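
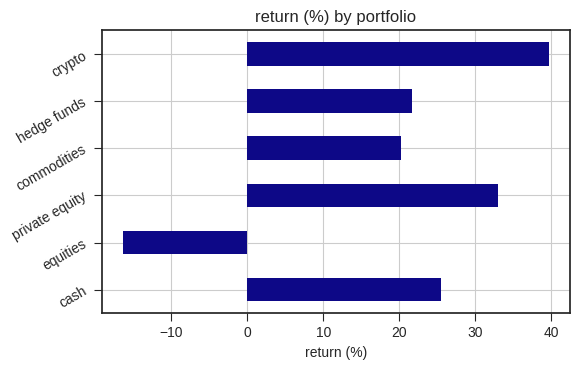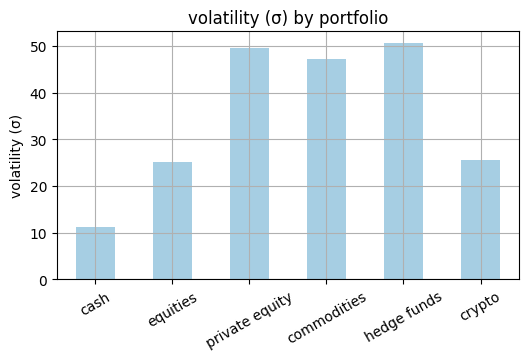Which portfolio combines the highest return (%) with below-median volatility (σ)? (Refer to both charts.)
Chart 2 median volatility (σ) ≈ 35; below-median portfolios: cash, equities, crypto. Among those, crypto has the highest return (%) (≈ 40).

crypto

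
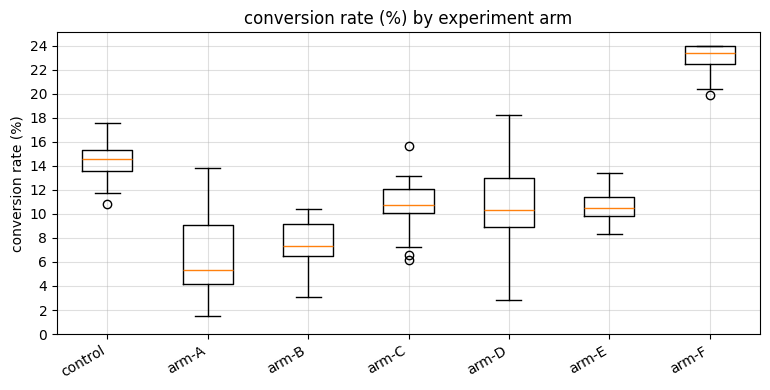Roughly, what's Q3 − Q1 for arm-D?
≈ 4

Q3 ≈ 12, Q1 ≈ 8; IQR ≈ 4.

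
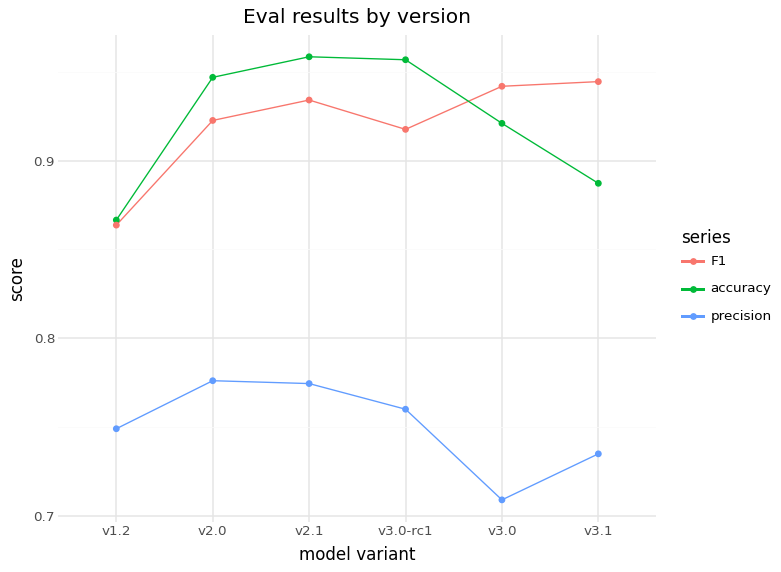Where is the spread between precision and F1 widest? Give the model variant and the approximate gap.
v3.0, ≈ 0.25

v3.0: precision ≈ 0.70, F1 ≈ 0.95 → gap ≈ 0.25. Next-largest (v3.1) is only ≈ 0.20.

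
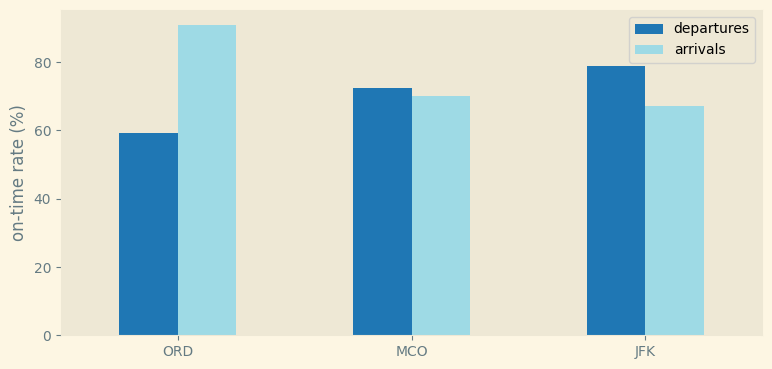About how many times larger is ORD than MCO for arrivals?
≈ 1.29×

ORD ≈ 90, MCO ≈ 70; 90/70 ≈ 1.29.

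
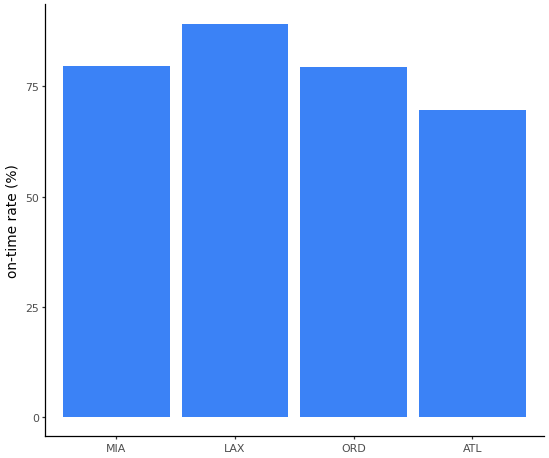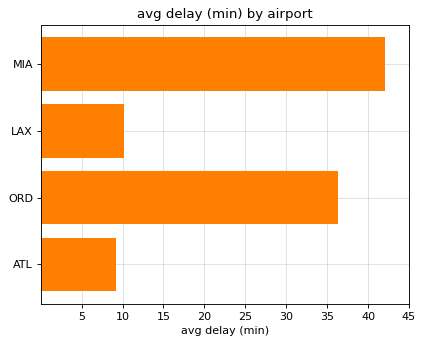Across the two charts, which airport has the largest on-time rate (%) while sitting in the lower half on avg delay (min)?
Chart 2 median avg delay (min) ≈ 25; below-median airports: LAX, ATL. Among those, LAX has the highest on-time rate (%) (≈ 90).

LAX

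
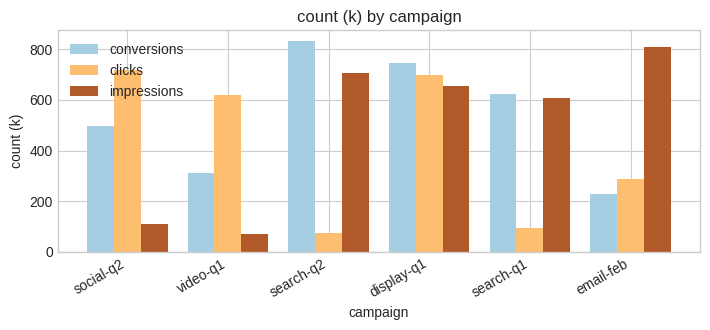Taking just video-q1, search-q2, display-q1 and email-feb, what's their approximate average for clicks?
(600 + 100 + 700 + 300) / 4 ≈ 425.

≈ 425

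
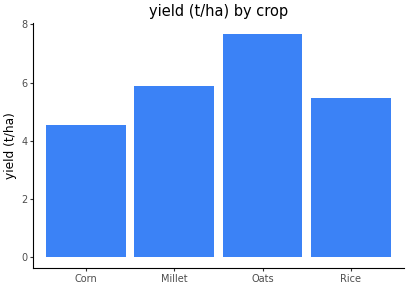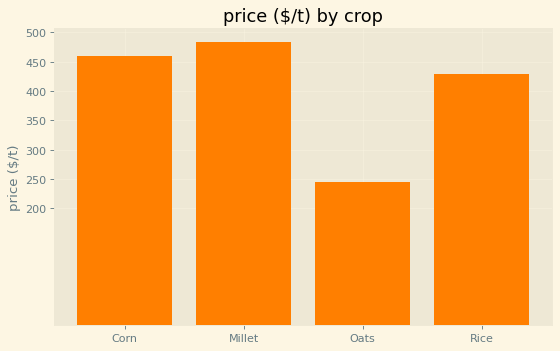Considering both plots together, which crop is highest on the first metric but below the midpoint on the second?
Oats

Chart 2 median price ($/t) ≈ 450; below-median crops: Oats, Rice. Among those, Oats has the highest yield (t/ha) (≈ 8).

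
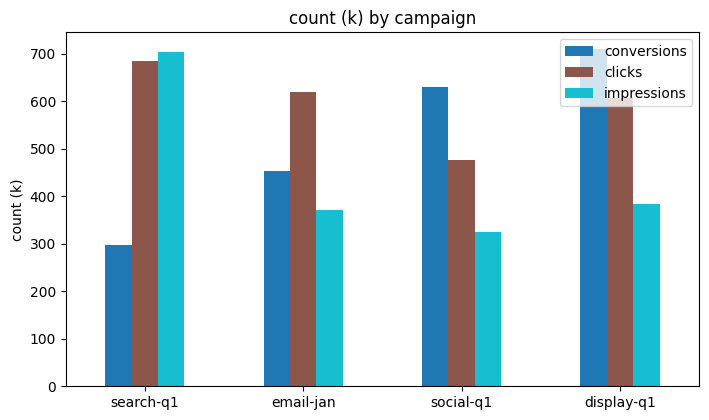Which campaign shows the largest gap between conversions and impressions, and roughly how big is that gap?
search-q1, ≈ 400 k

search-q1: conversions ≈ 300, impressions ≈ 700 → gap ≈ 400. Next-largest (display-q1) is only ≈ 300.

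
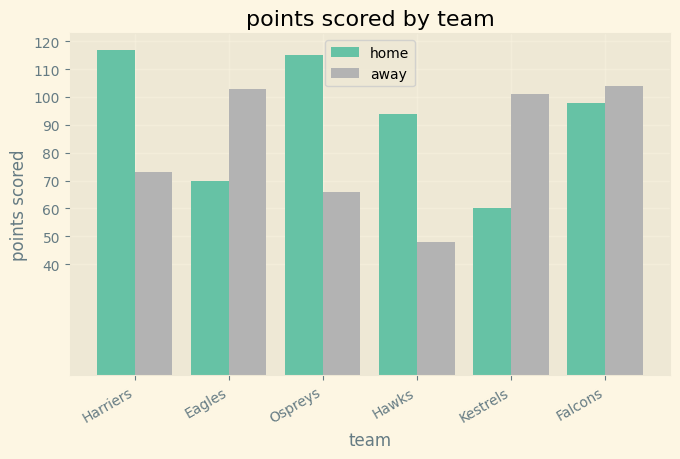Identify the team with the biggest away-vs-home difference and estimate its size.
Ospreys: away ≈ 70, home ≈ 120 → gap ≈ 50. Next-largest (Hawks) is only ≈ 40.

Ospreys, ≈ 50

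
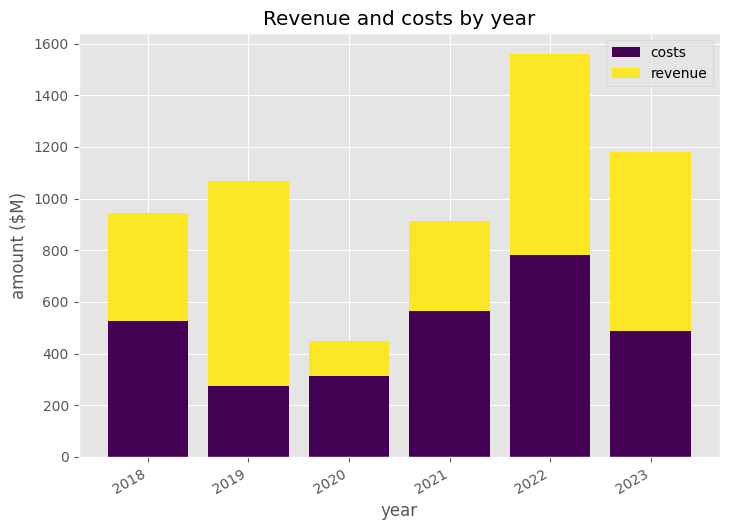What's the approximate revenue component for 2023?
revenue top ≈ 1200, bottom ≈ 400; segment ≈ 800.

≈ 800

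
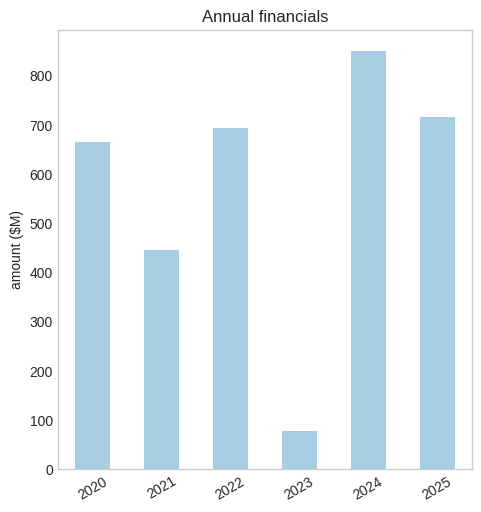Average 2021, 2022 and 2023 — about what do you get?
(400 + 700 + 100) / 3 ≈ 400.

≈ 400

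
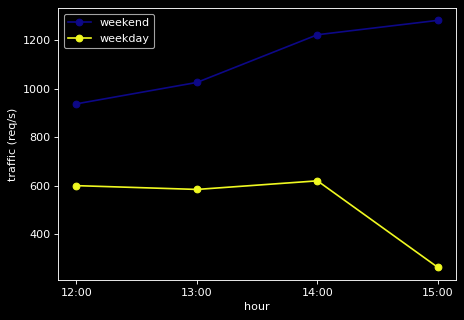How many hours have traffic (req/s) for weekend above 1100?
Above 1100: 14:00, 15:00.

2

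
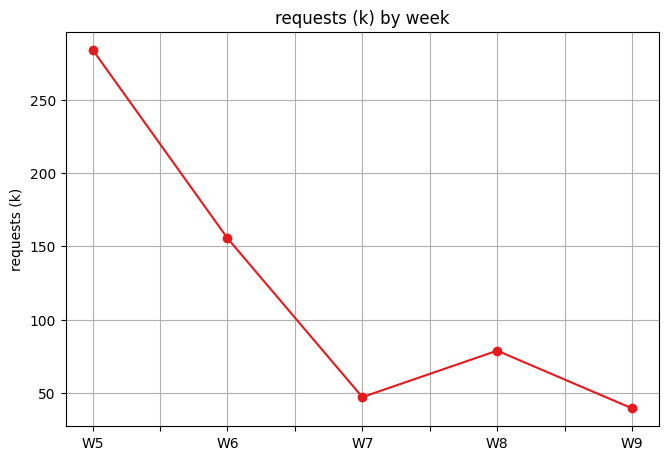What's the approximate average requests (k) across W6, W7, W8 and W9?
(150 + 50 + 75 + 50) / 4 ≈ 81.

≈ 81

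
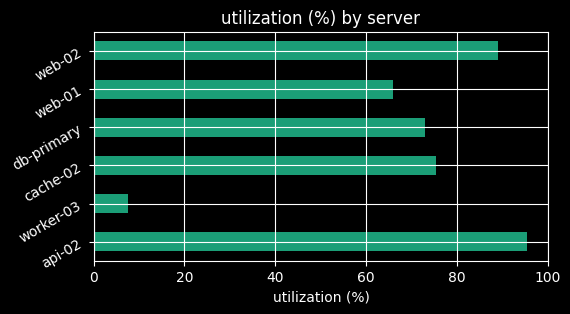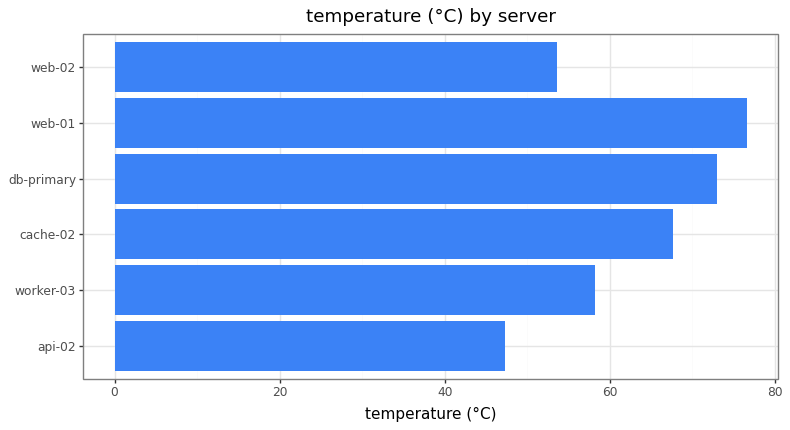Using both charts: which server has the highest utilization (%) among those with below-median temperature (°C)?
Chart 2 median temperature (°C) ≈ 60; below-median servers: api-02, worker-03, web-02. Among those, api-02 has the highest utilization (%) (≈ 100).

api-02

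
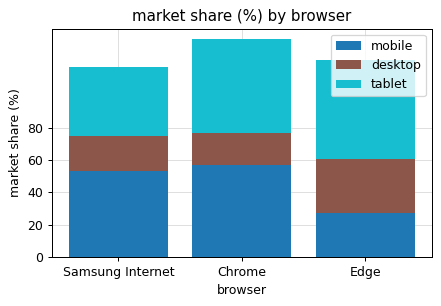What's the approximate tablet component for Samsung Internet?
≈ 40

tablet top ≈ 120, bottom ≈ 80; segment ≈ 40.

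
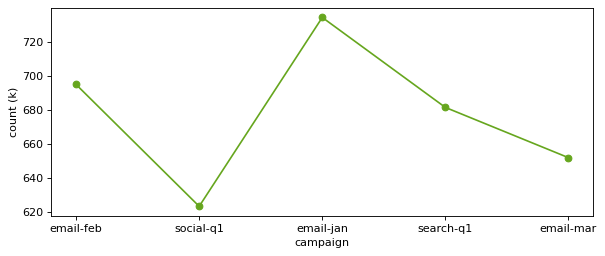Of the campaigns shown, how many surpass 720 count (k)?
Above 720: email-jan.

1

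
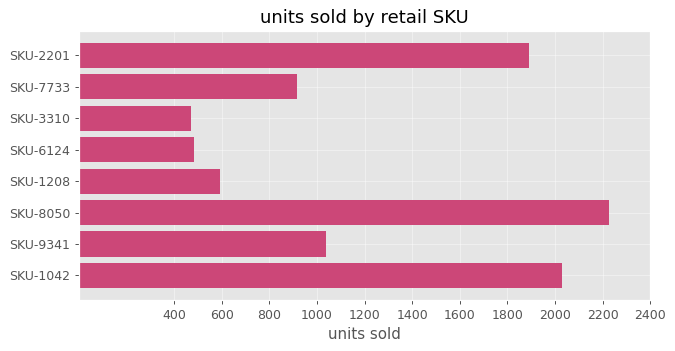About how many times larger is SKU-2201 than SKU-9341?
SKU-2201 ≈ 1800, SKU-9341 ≈ 1000; 1800/1000 ≈ 1.8.

≈ 1.8×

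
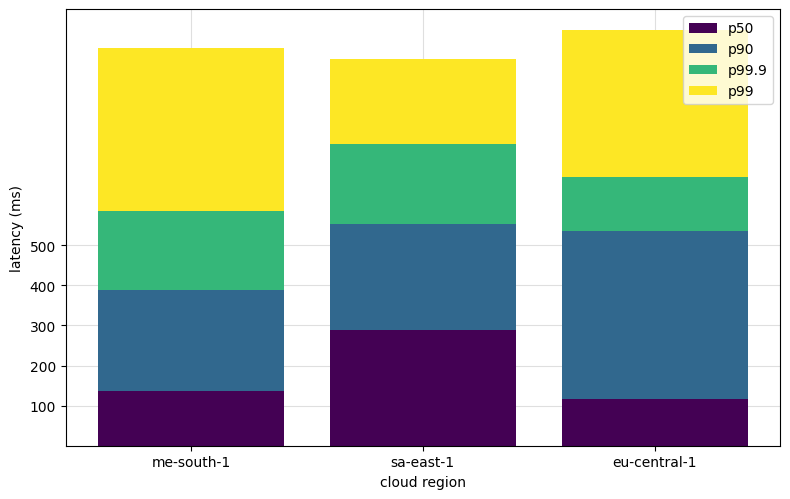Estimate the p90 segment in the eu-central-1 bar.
≈ 400

p90 top ≈ 500, bottom ≈ 100; segment ≈ 400.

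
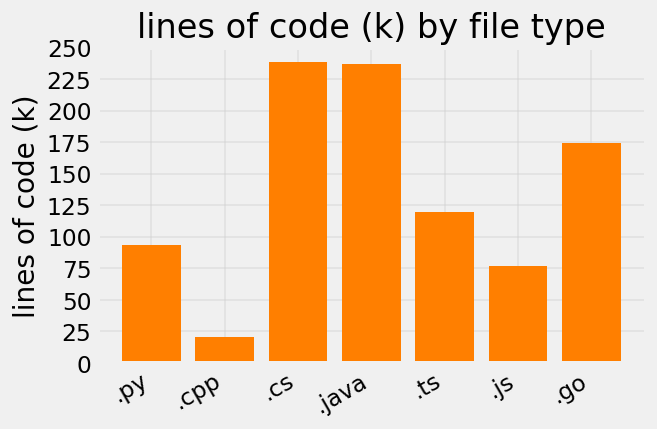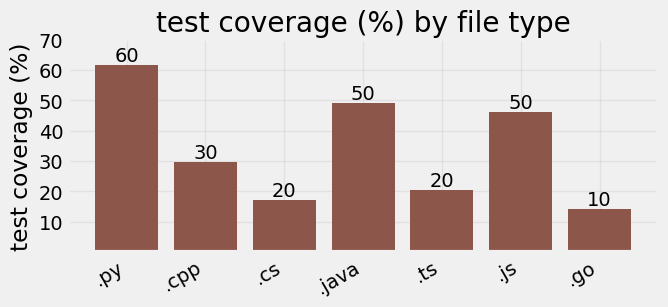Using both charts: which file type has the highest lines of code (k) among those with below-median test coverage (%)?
.cs

Chart 2 median test coverage (%) ≈ 30; below-median file types: .cs, .ts, .go. Among those, .cs has the highest lines of code (k) (≈ 250).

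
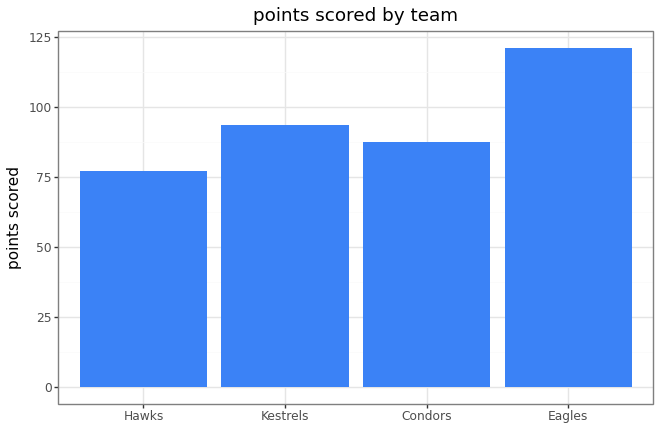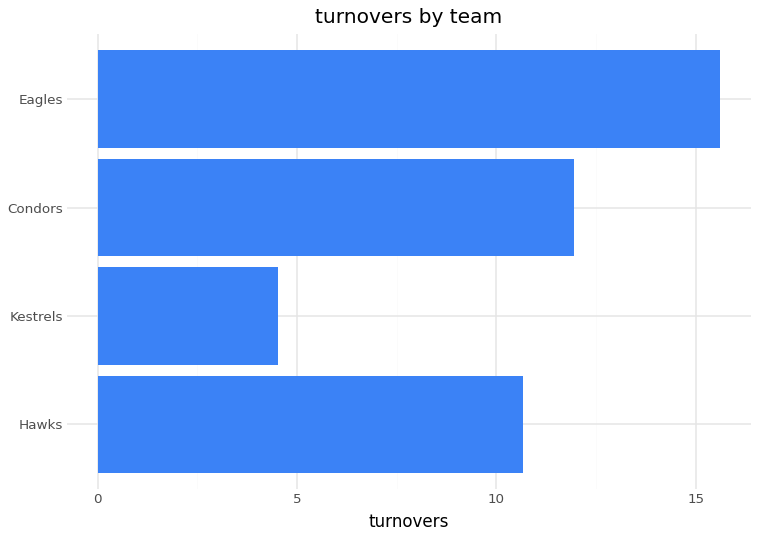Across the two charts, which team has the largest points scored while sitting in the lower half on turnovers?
Kestrels

Chart 2 median turnovers ≈ 12; below-median teams: Hawks, Kestrels. Among those, Kestrels has the highest points scored (≈ 100).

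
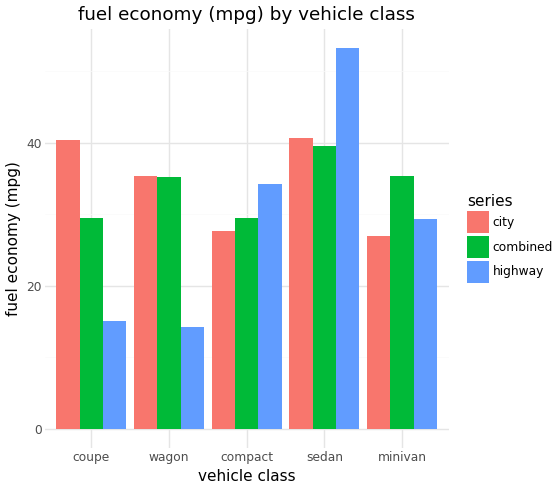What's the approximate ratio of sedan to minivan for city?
sedan ≈ 40, minivan ≈ 25; 40/25 ≈ 1.6.

≈ 1.6×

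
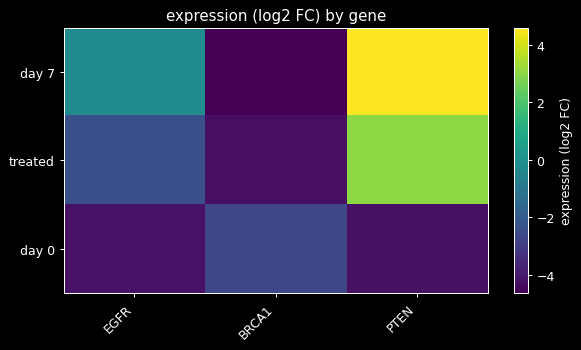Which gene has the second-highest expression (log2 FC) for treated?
Top 3 for treated: PTEN ≈ 3, EGFR ≈ -2, BRCA1 ≈ -4.

EGFR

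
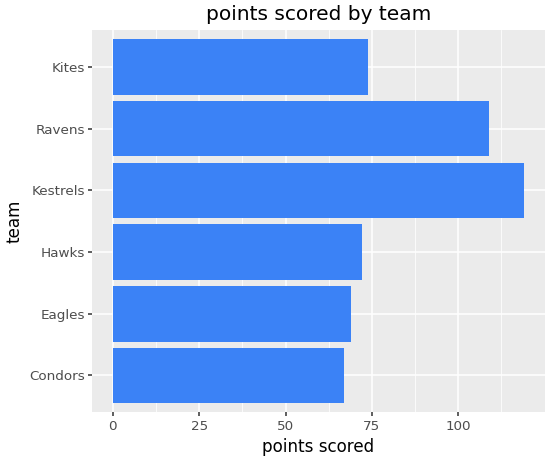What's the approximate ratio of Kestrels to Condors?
≈ 1.71×

Kestrels ≈ 120, Condors ≈ 70; 120/70 ≈ 1.71.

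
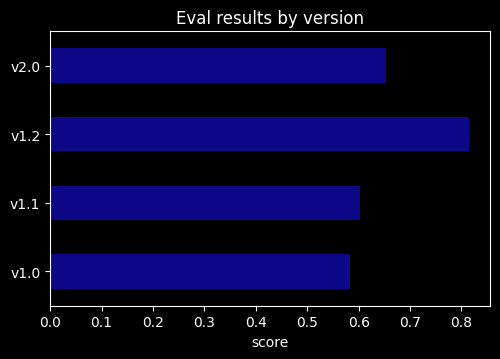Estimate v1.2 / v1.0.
v1.2 ≈ 0.8, v1.0 ≈ 0.6; 0.8/0.6 ≈ 1.33.

≈ 1.33×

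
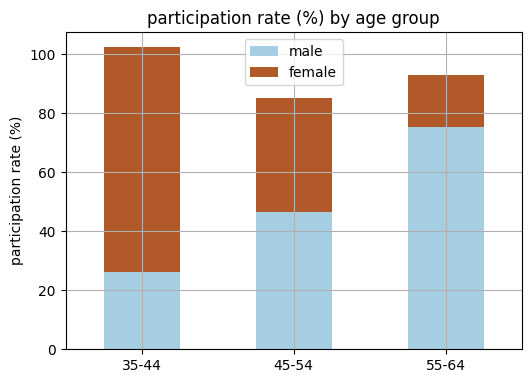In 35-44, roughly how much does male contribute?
male top ≈ 30, bottom ≈ 0; segment ≈ 30.

≈ 30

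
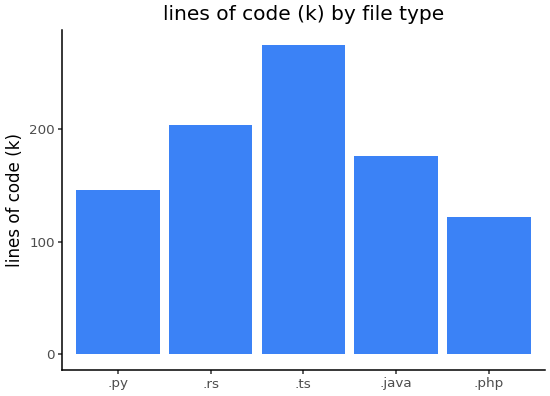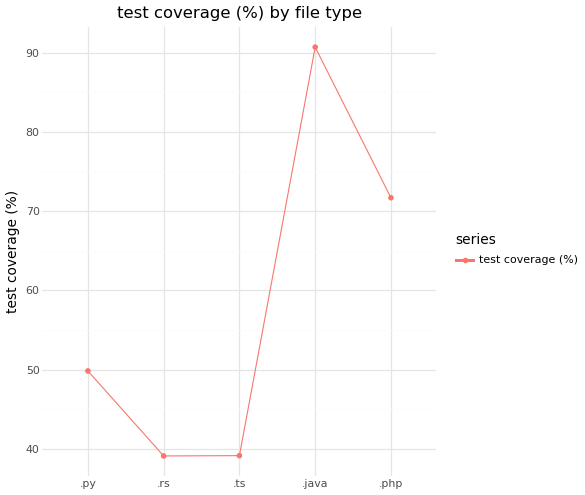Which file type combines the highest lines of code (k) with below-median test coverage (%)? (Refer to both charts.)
.ts

Chart 2 median test coverage (%) ≈ 50; below-median file types: .rs, .ts. Among those, .ts has the highest lines of code (k) (≈ 250).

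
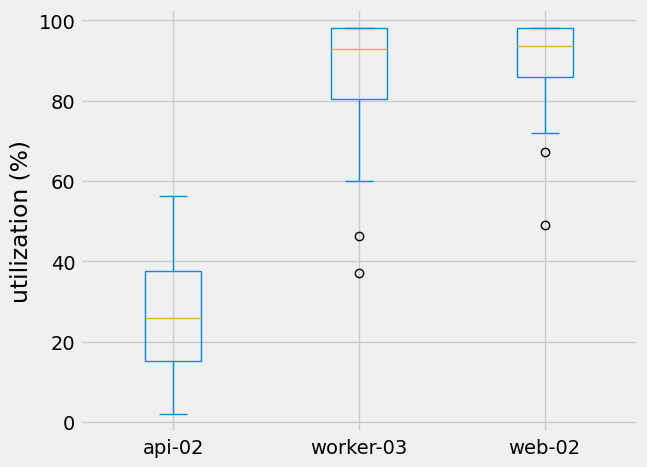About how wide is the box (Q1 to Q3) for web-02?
≈ 10

Q3 ≈ 100, Q1 ≈ 90; IQR ≈ 10.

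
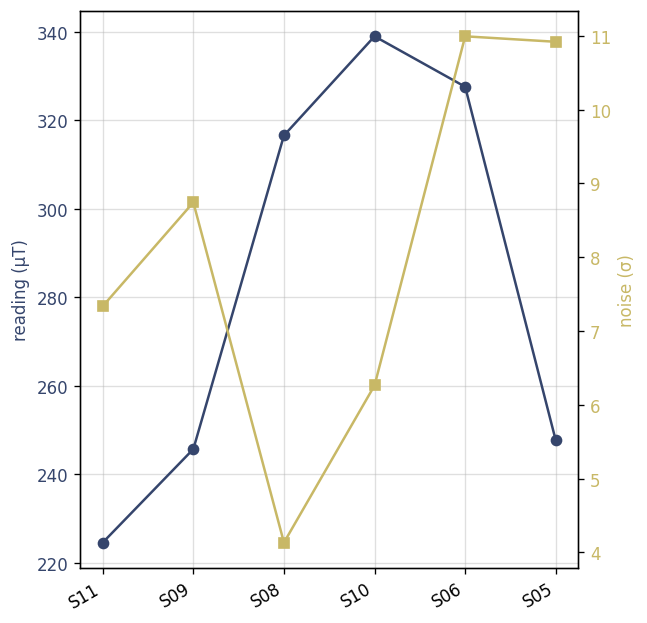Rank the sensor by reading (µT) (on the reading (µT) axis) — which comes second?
Top 3 (on the reading (µT) axis): S10 ≈ 340, S06 ≈ 330, S08 ≈ 320.

S06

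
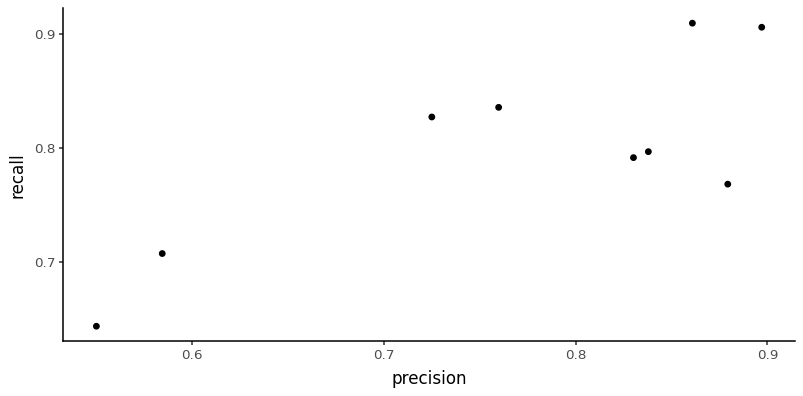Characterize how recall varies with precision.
positive, strong

Points are positively correlated; strong (|r| ≈ 0.8).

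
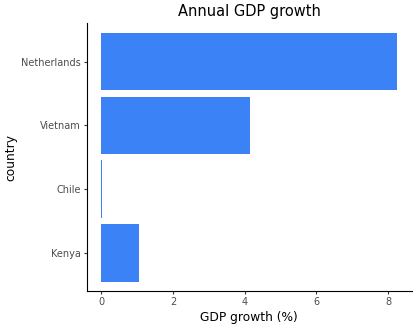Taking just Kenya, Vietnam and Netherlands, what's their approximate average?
≈ 4

(1 + 4 + 8) / 3 ≈ 4.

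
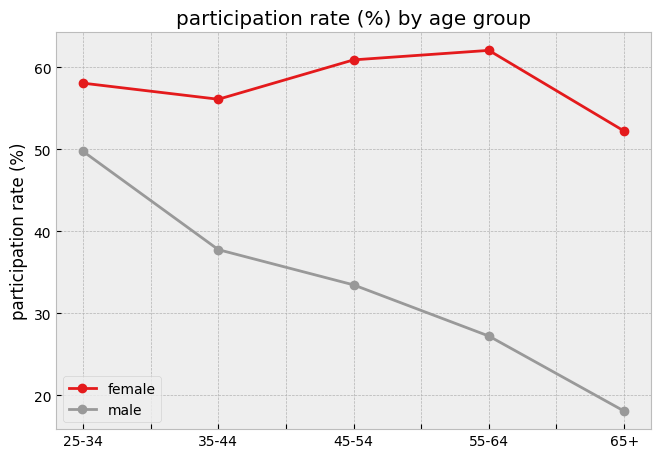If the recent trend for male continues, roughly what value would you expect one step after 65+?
Last three: 35, 25, 20 → slope ≈ -7.5/step → next ≈ 12.5.

≈ 12.5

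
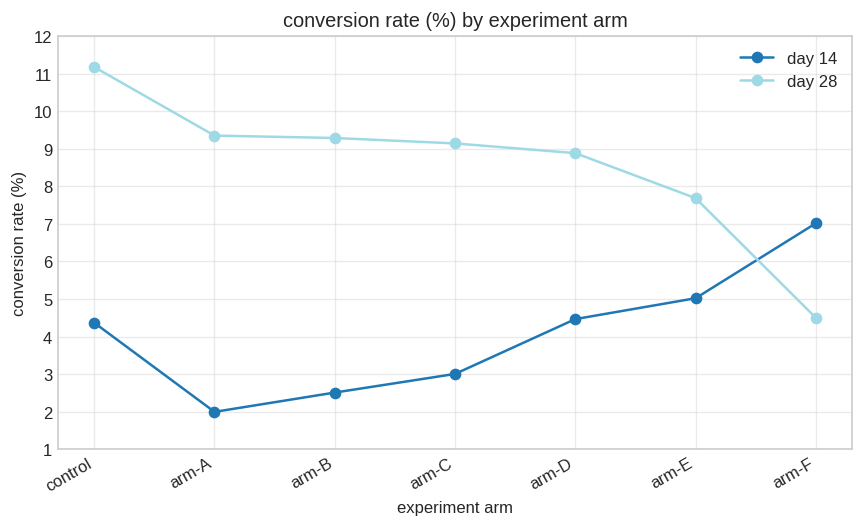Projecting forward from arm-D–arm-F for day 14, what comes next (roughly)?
≈ 8.5

Last three: 4, 5, 7 → slope ≈ 1.5/step → next ≈ 8.5.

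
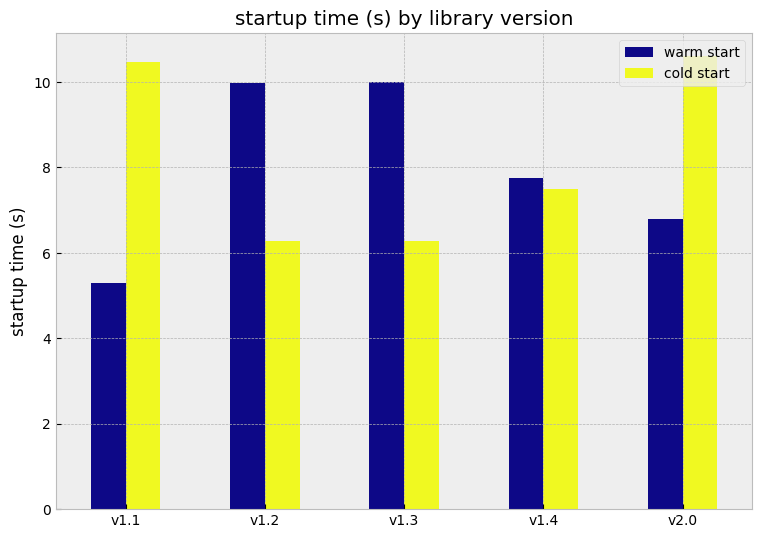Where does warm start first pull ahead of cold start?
v1.2

v1.1: warm start ≈ 5 vs cold start ≈ 10 (not yet); v1.2: warm start ≈ 10 vs cold start ≈ 6 (first crossover).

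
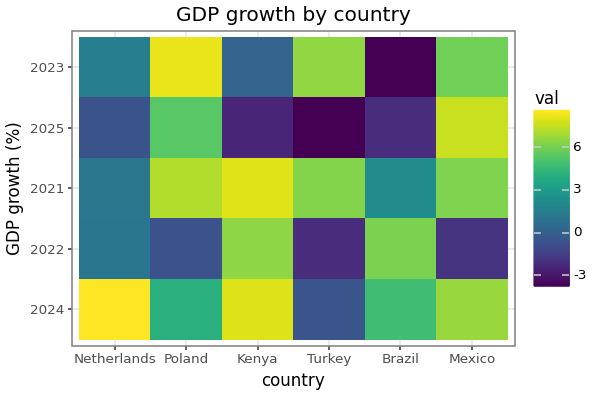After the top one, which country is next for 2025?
Poland

Top 3 for 2025: Mexico ≈ 8, Poland ≈ 6, Netherlands ≈ 0.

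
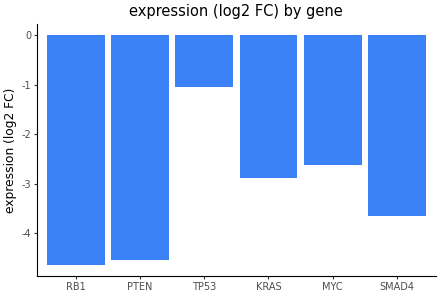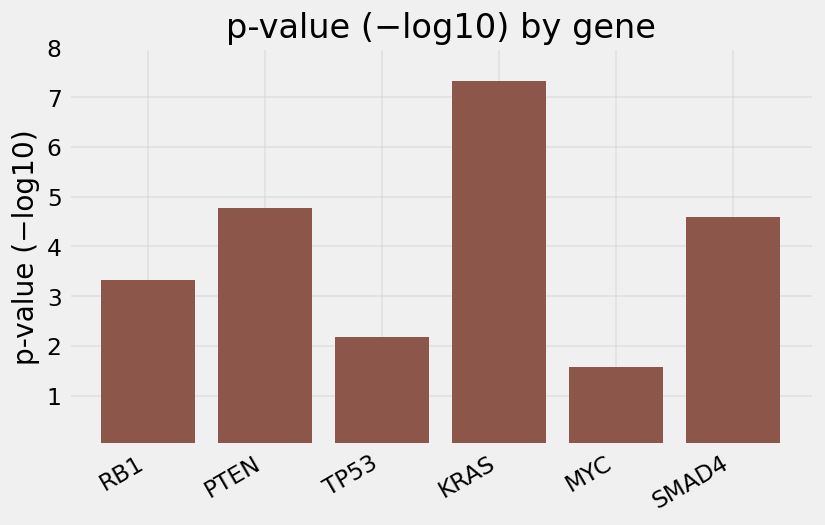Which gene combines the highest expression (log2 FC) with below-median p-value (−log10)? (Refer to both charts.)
TP53

Chart 2 median p-value (−log10) ≈ 4; below-median genes: RB1, TP53, MYC. Among those, TP53 has the highest expression (log2 FC) (≈ -1).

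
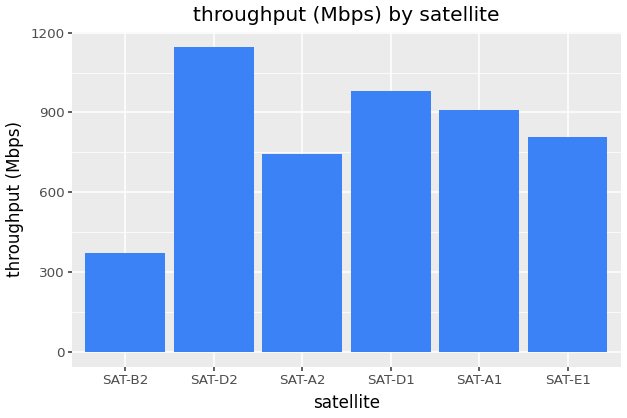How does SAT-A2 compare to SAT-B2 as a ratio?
SAT-A2 ≈ 700, SAT-B2 ≈ 400; 700/400 ≈ 1.75.

≈ 1.75×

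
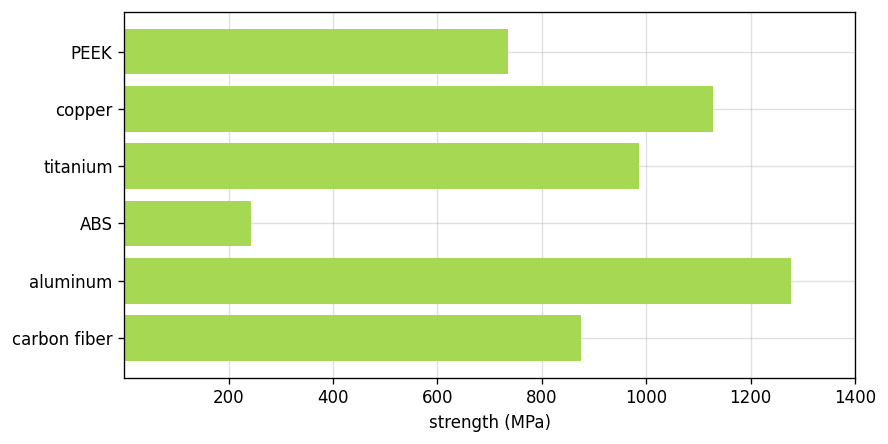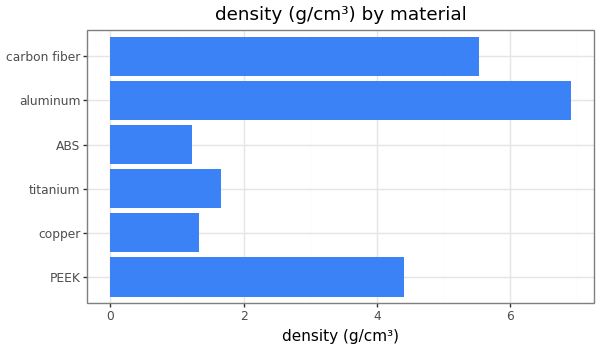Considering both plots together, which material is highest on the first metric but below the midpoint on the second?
Chart 2 median density (g/cm³) ≈ 3; below-median materials: copper, titanium, ABS. Among those, copper has the highest strength (MPa) (≈ 1200).

copper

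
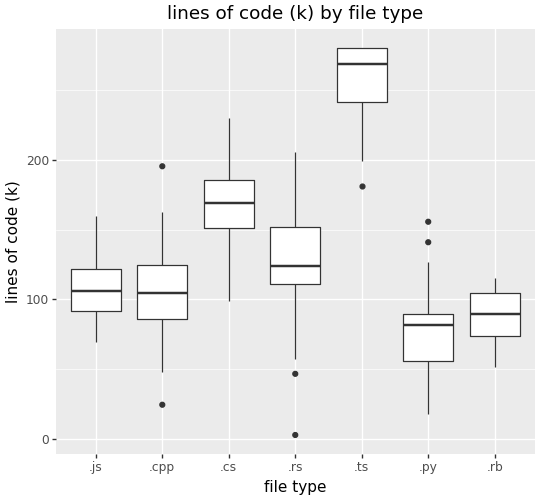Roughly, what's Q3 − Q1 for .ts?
Q3 ≈ 280, Q1 ≈ 240; IQR ≈ 40.

≈ 40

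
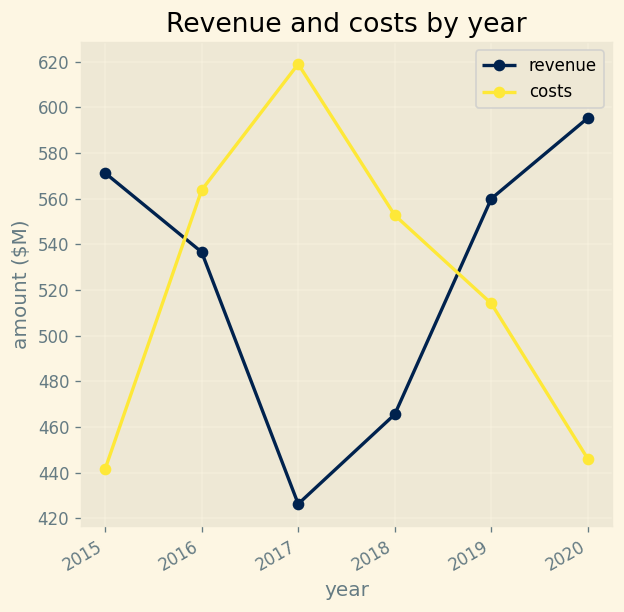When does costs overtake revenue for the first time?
2015: costs ≈ 440 vs revenue ≈ 580 (not yet); 2016: costs ≈ 560 vs revenue ≈ 540 (first crossover).

2016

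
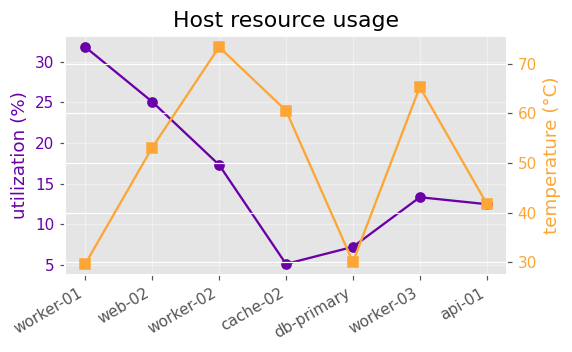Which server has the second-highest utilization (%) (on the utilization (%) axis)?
Top 3 (on the utilization (%) axis): worker-01 ≈ 30, web-02 ≈ 25, worker-02 ≈ 15.

web-02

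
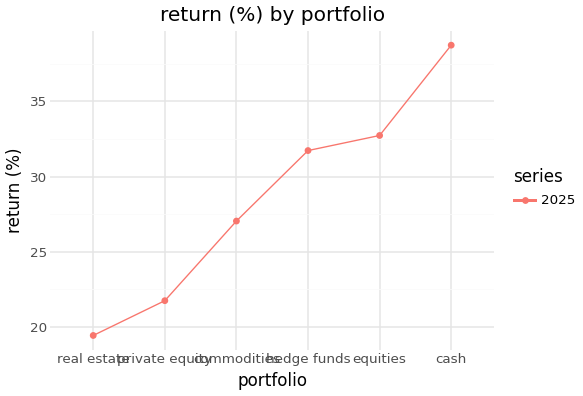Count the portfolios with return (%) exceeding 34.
1

Above 34: cash.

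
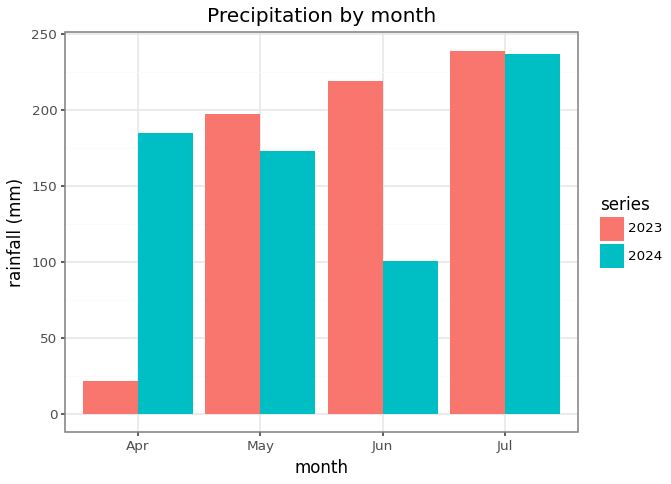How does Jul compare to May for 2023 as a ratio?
≈ 1.2×

Jul ≈ 240, May ≈ 200; 240/200 ≈ 1.2.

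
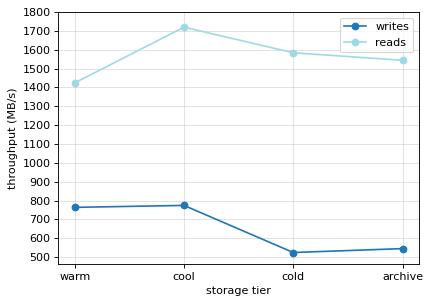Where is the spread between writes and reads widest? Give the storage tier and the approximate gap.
cold, ≈ 1100 MB/s

cold: writes ≈ 500, reads ≈ 1600 → gap ≈ 1100. Next-largest (archive) is only ≈ 1000.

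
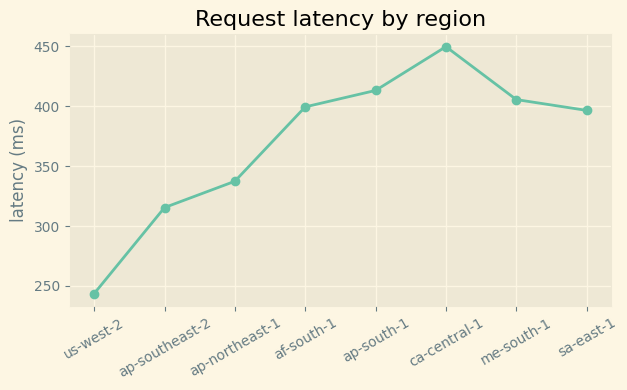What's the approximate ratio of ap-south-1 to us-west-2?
ap-south-1 ≈ 420, us-west-2 ≈ 240; 420/240 ≈ 1.75.

≈ 1.75×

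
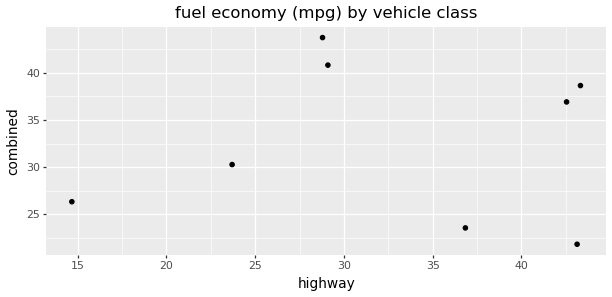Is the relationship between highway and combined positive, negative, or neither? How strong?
no clear correlation

Points are roughly uncorrelated; weak (|r| ≈ 0.0).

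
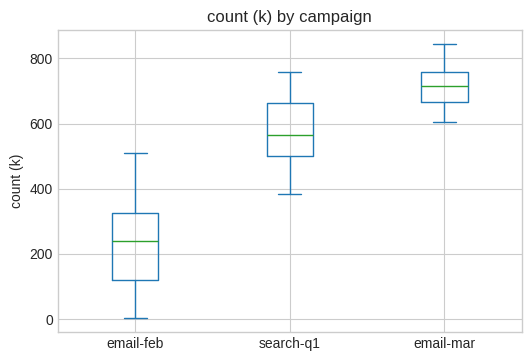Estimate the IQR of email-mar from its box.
≈ 100

Q3 ≈ 750, Q1 ≈ 650; IQR ≈ 100.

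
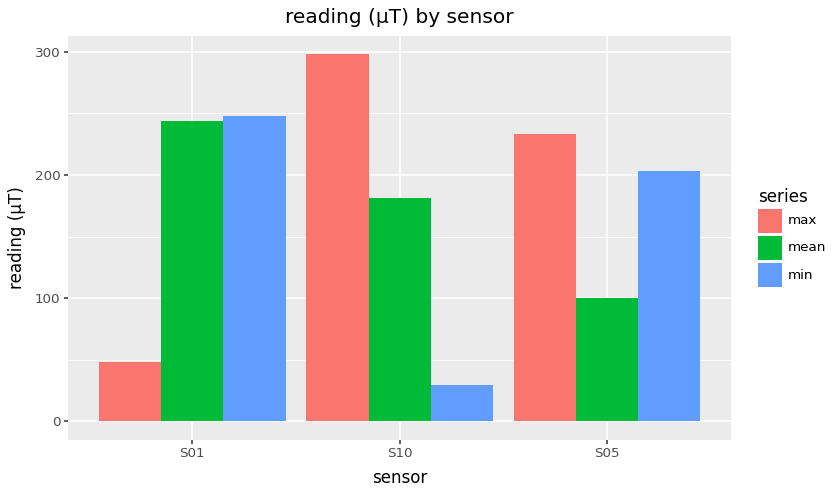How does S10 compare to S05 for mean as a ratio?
≈ 1.75×

S10 ≈ 175, S05 ≈ 100; 175/100 ≈ 1.75.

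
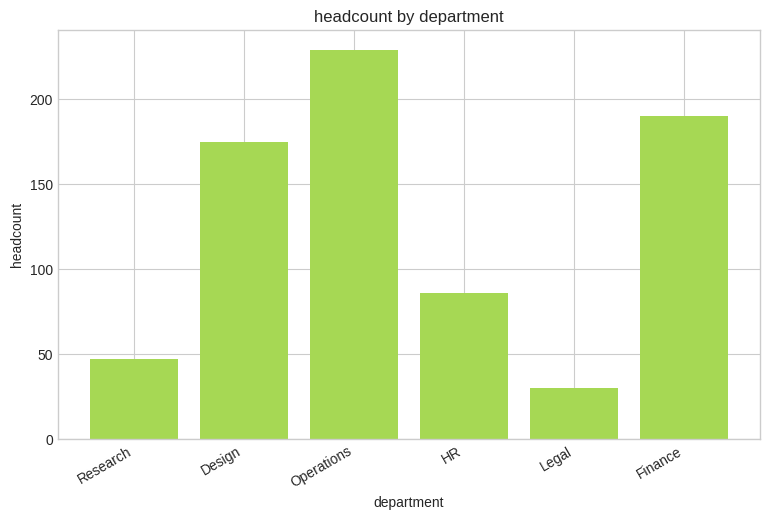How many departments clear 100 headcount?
Above 100: Design, Operations, Finance.

3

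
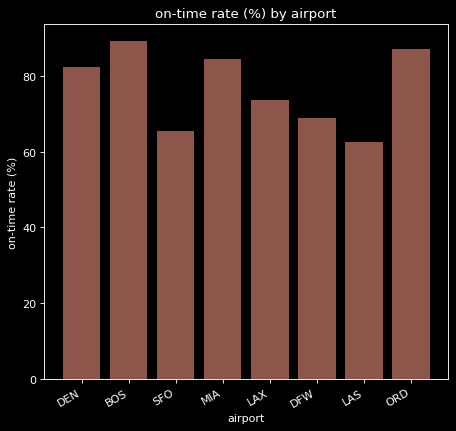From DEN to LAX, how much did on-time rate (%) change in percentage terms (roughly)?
DEN ≈ 80, LAX ≈ 70; (70 − 80) / 80 ≈ -12.5%.

≈ -12.5%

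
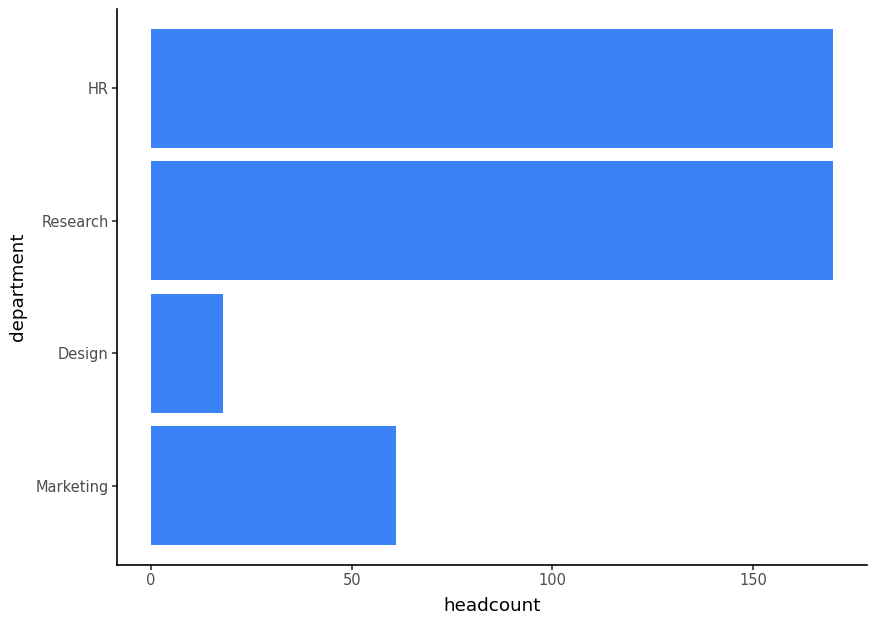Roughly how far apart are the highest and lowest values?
Max Research ≈ 160, min Design ≈ 20; range ≈ 140.

≈ 140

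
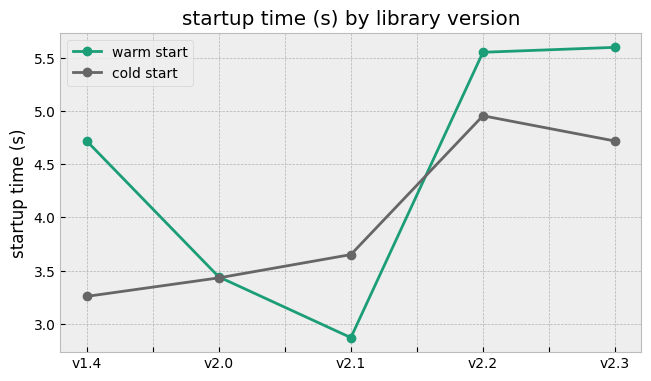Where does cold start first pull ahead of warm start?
v2.0: cold start ≈ 3.5 vs warm start ≈ 3.5 (not yet); v2.1: cold start ≈ 3.5 vs warm start ≈ 3.0 (first crossover).

v2.1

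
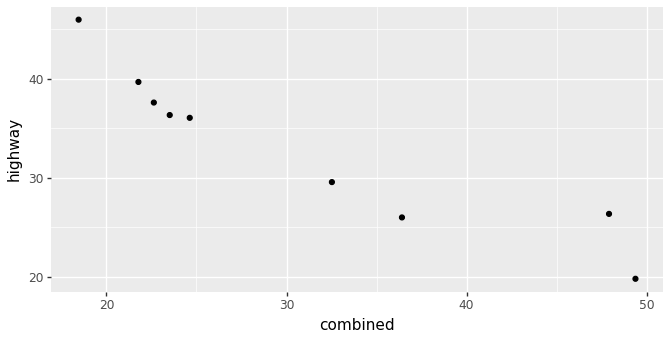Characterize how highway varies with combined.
Points are negatively correlated; strong (|r| ≈ 0.9).

negative, strong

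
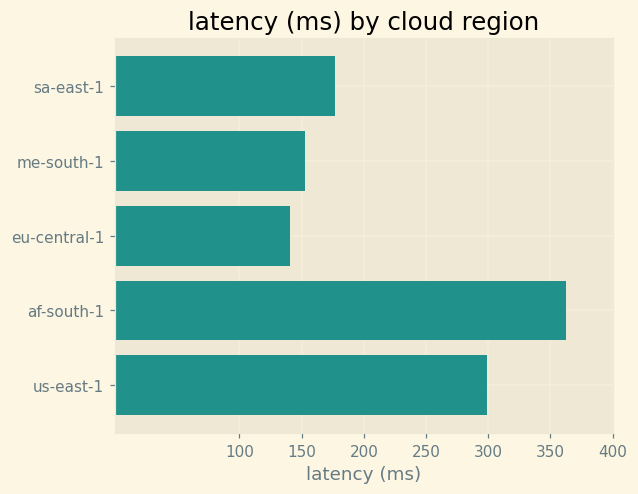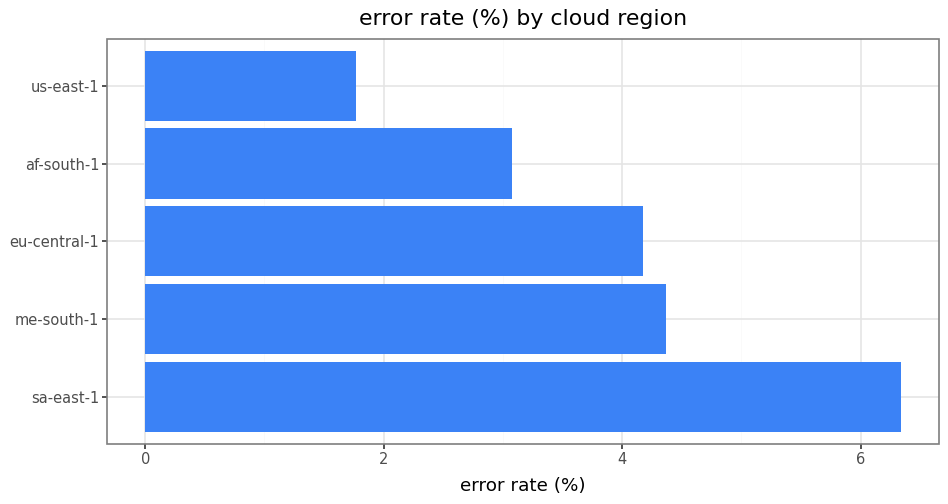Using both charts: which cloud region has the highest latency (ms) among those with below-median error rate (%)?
af-south-1

Chart 2 median error rate (%) ≈ 4; below-median cloud regions: af-south-1, us-east-1. Among those, af-south-1 has the highest latency (ms) (≈ 350).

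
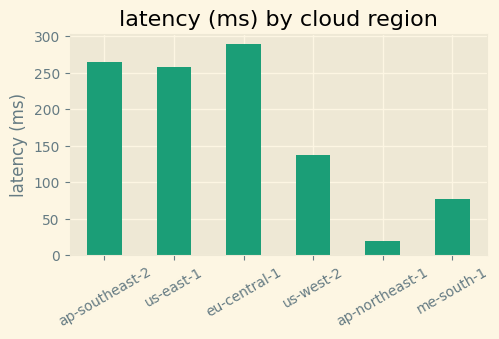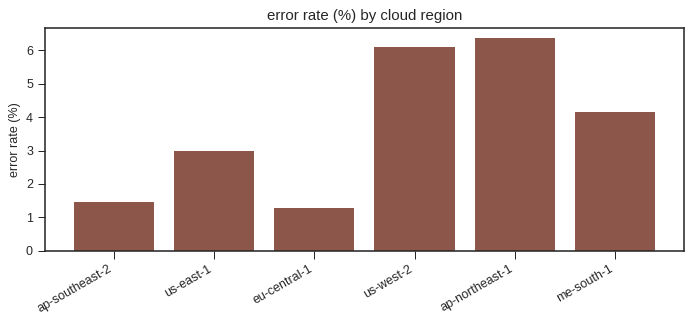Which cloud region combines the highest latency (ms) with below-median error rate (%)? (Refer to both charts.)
Chart 2 median error rate (%) ≈ 4; below-median cloud regions: ap-southeast-2, us-east-1, eu-central-1. Among those, eu-central-1 has the highest latency (ms) (≈ 300).

eu-central-1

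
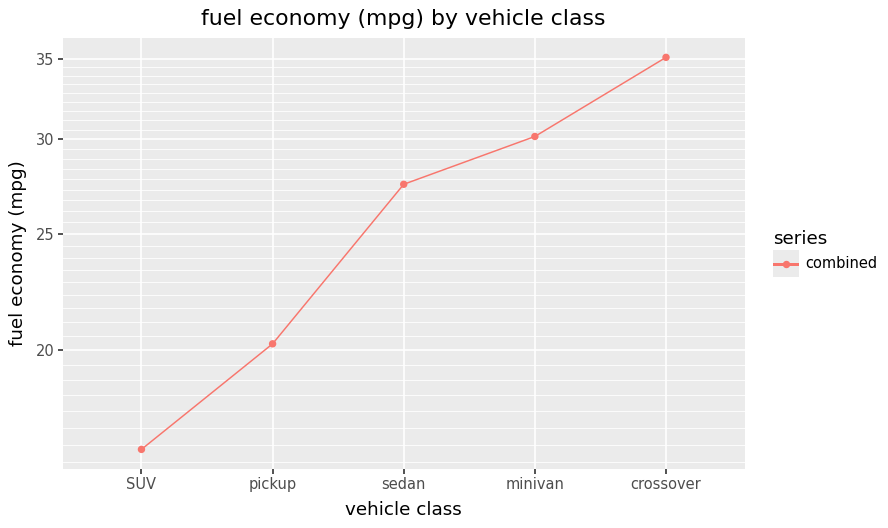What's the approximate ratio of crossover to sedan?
crossover ≈ 36, sedan ≈ 28; 36/28 ≈ 1.29.

≈ 1.29×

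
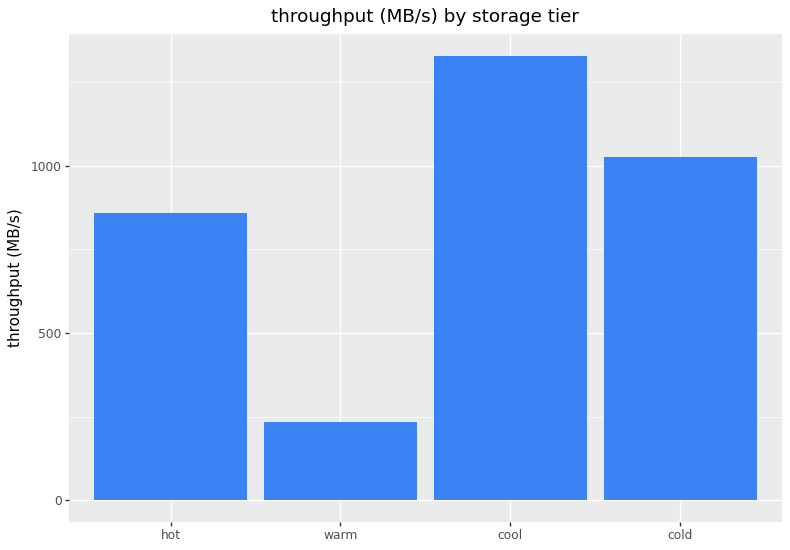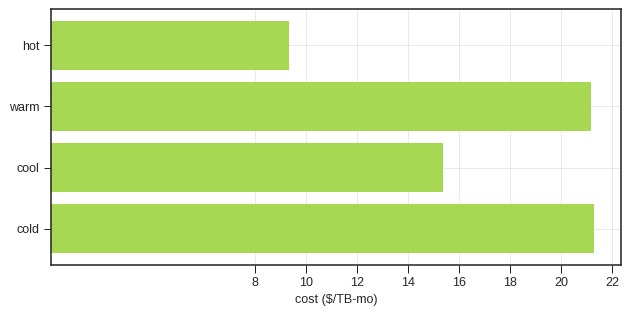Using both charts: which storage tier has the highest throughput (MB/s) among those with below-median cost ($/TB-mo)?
Chart 2 median cost ($/TB-mo) ≈ 18; below-median storage tiers: hot, cool. Among those, cool has the highest throughput (MB/s) (≈ 1400).

cool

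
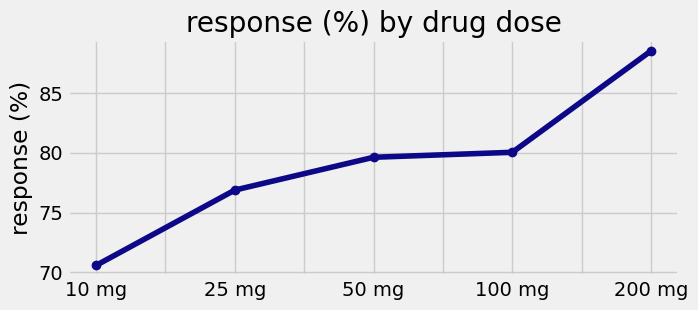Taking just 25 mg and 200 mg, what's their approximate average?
(76 + 88) / 2 ≈ 82.

≈ 82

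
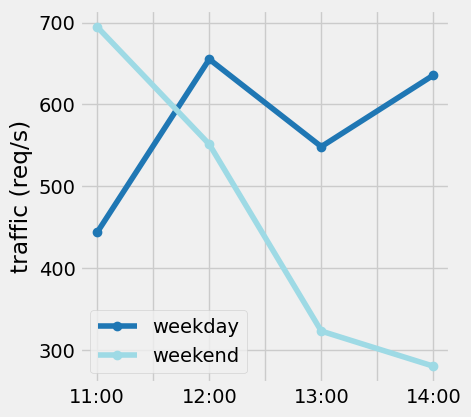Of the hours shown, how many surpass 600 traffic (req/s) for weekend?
Above 600: 11:00.

1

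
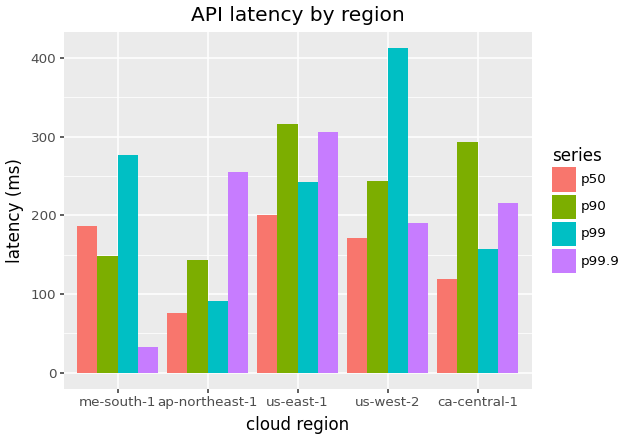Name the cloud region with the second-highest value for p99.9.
ap-northeast-1

Top 3 for p99.9: us-east-1 ≈ 300, ap-northeast-1 ≈ 250, ca-central-1 ≈ 200.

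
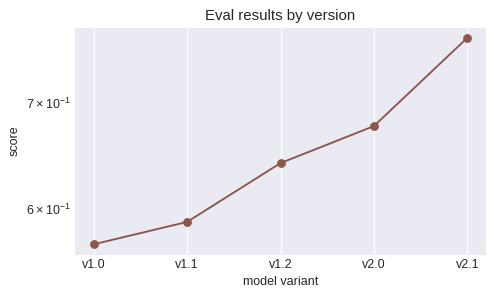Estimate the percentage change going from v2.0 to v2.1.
≈ +14.7%

v2.0 ≈ 0.68, v2.1 ≈ 0.78; (0.78 − 0.68) / 0.68 ≈ +14.7%.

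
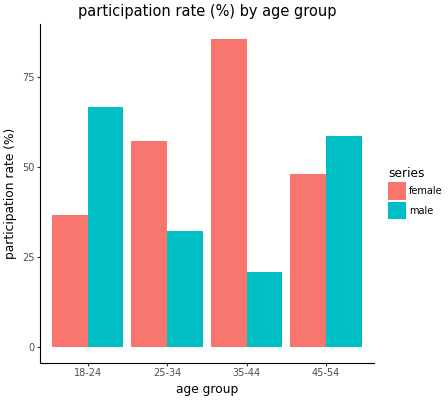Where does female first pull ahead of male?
18-24: female ≈ 40 vs male ≈ 70 (not yet); 25-34: female ≈ 60 vs male ≈ 30 (first crossover).

25-34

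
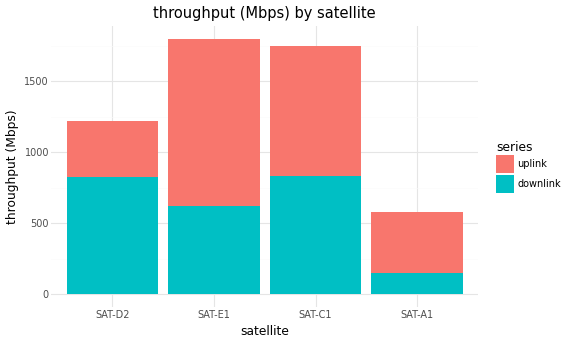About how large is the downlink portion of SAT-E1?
≈ 600

downlink top ≈ 600, bottom ≈ 0; segment ≈ 600.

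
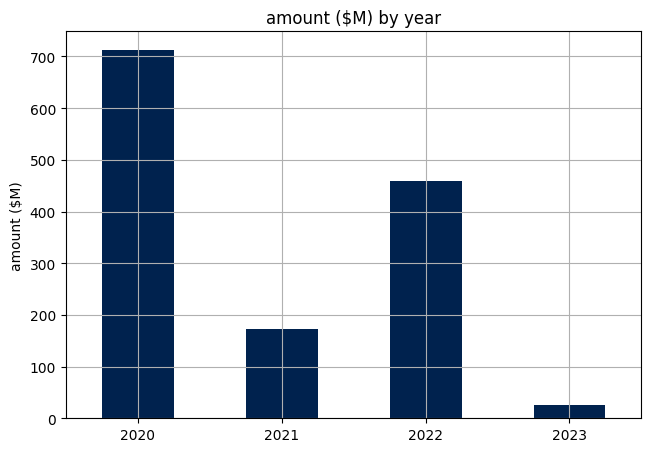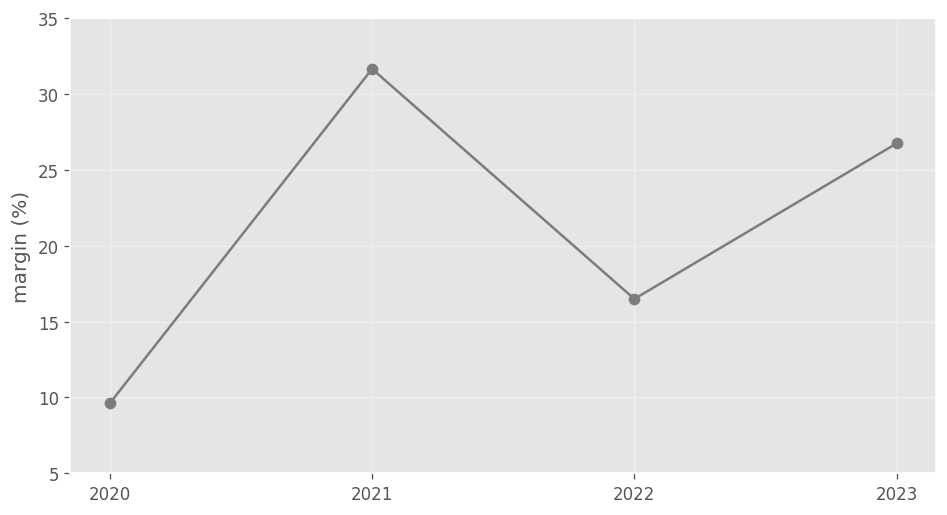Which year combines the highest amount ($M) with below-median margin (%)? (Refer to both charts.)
2020

Chart 2 median margin (%) ≈ 20; below-median years: 2020, 2022. Among those, 2020 has the highest amount ($M) (≈ 700).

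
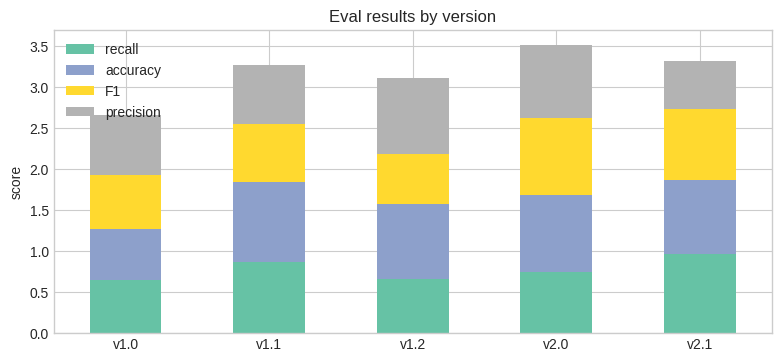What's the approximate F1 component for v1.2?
F1 top ≈ 2.0, bottom ≈ 1.5; segment ≈ 0.5.

≈ 0.5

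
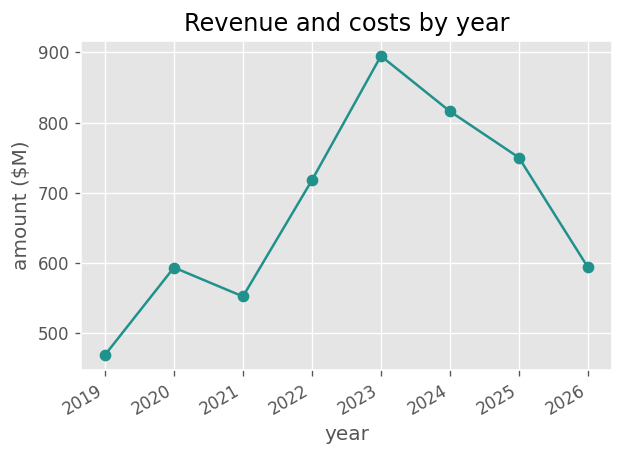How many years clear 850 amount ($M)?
1

Above 850: 2023.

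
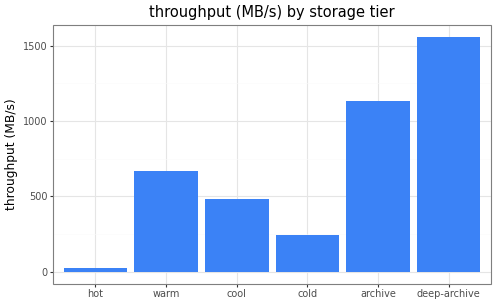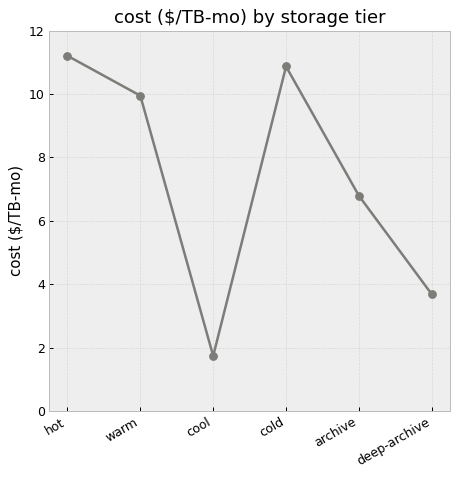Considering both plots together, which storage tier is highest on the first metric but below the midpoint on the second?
Chart 2 median cost ($/TB-mo) ≈ 8; below-median storage tiers: cool, archive, deep-archive. Among those, deep-archive has the highest throughput (MB/s) (≈ 1600).

deep-archive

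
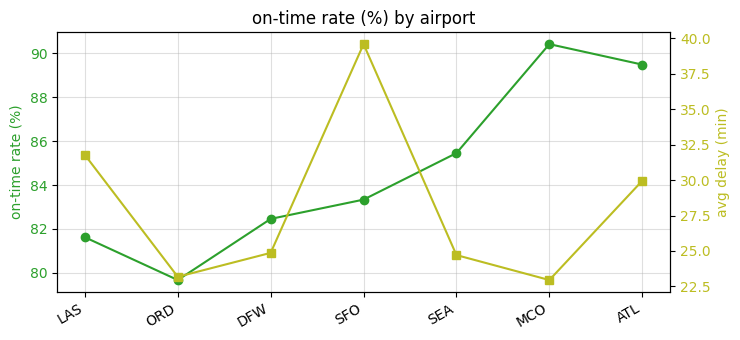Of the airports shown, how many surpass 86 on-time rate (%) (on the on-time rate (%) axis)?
2

Above 86: MCO, ATL.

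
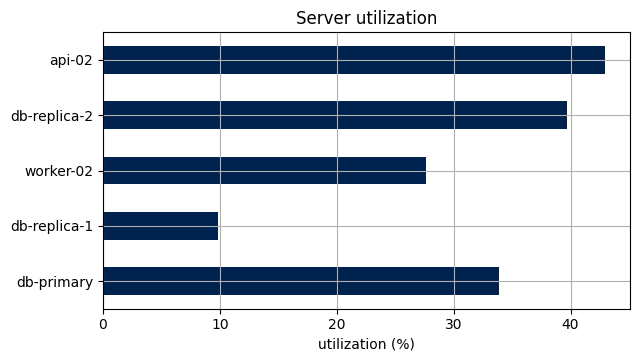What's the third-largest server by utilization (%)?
db-primary

Top 4: api-02 ≈ 45, db-replica-2 ≈ 40, db-primary ≈ 35, worker-02 ≈ 30.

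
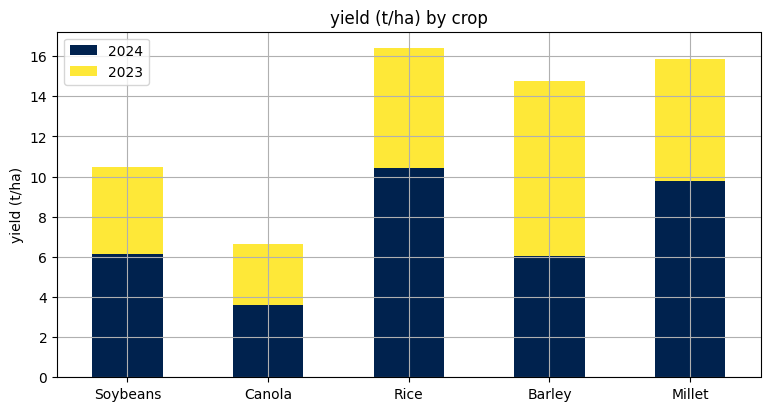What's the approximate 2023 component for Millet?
≈ 6

2023 top ≈ 16, bottom ≈ 10; segment ≈ 6.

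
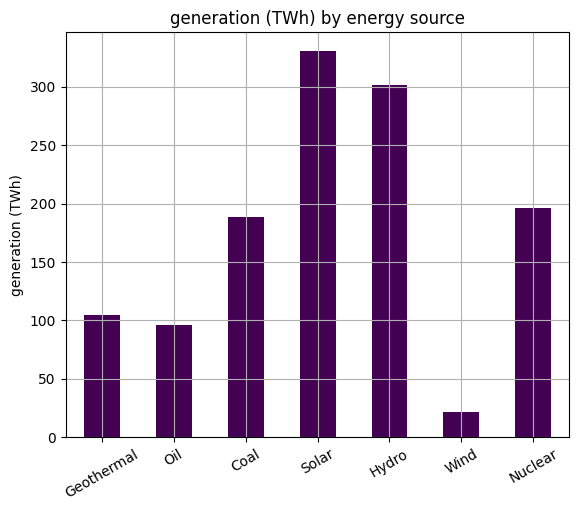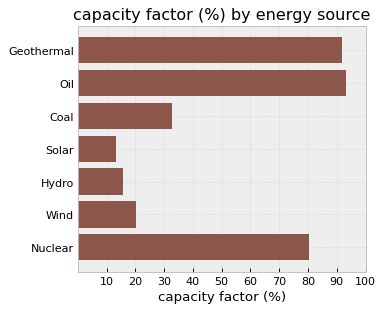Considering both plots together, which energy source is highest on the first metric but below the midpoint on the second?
Solar

Chart 2 median capacity factor (%) ≈ 30; below-median energy sources: Solar, Hydro, Wind. Among those, Solar has the highest generation (TWh) (≈ 350).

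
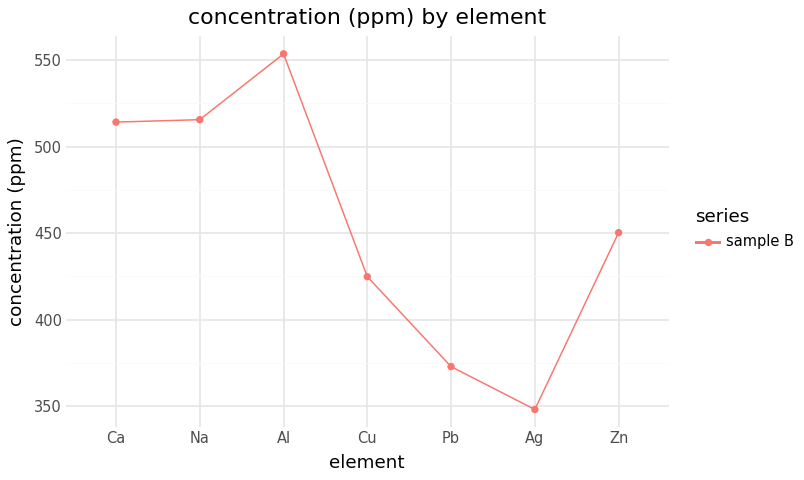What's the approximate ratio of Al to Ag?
≈ 1.65×

Al ≈ 560, Ag ≈ 340; 560/340 ≈ 1.65.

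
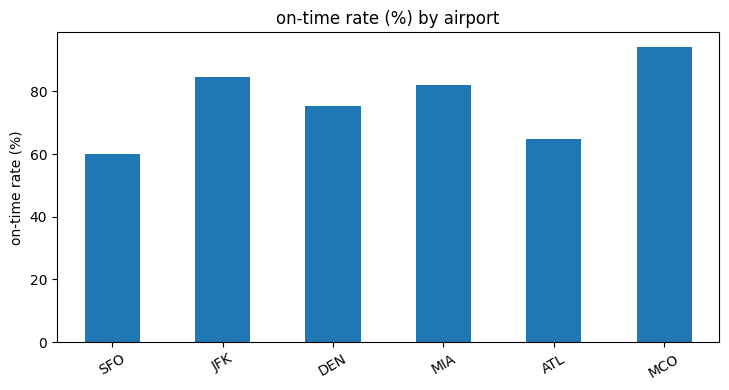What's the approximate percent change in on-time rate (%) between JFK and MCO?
≈ +12.5%

JFK ≈ 80, MCO ≈ 90; (90 − 80) / 80 ≈ +12.5%.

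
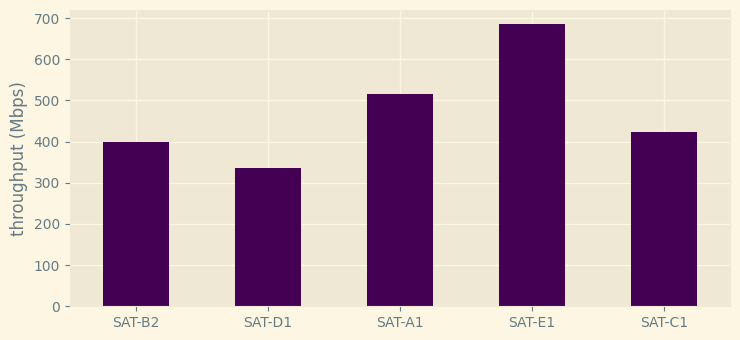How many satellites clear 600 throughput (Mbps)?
1

Above 600: SAT-E1.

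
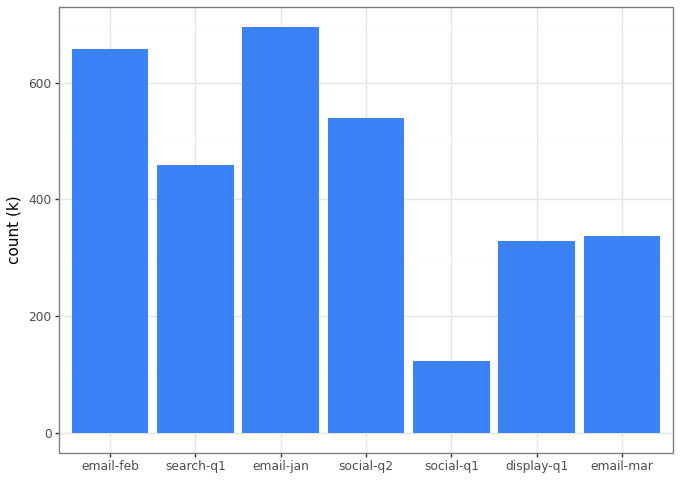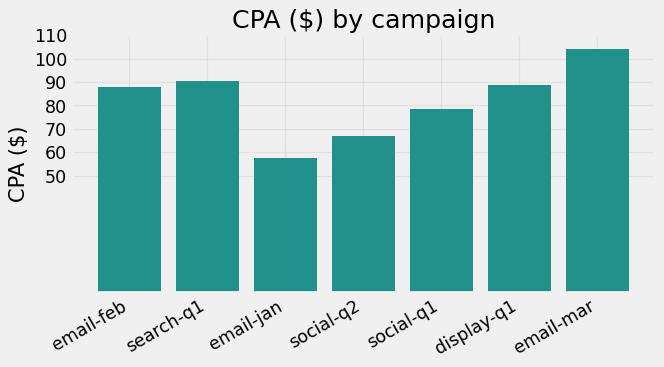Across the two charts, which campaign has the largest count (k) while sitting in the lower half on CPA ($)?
email-jan

Chart 2 median CPA ($) ≈ 90; below-median campaigns: email-jan, social-q2, social-q1. Among those, email-jan has the highest count (k) (≈ 700).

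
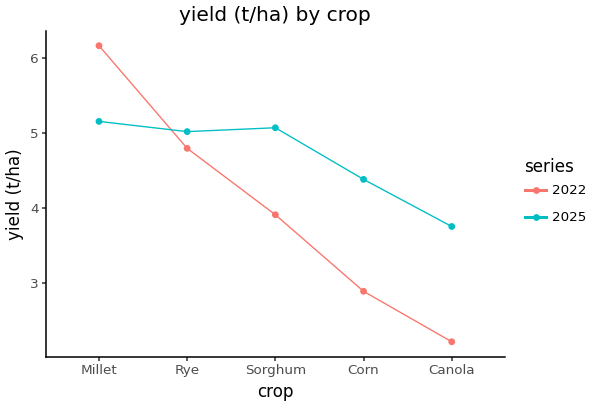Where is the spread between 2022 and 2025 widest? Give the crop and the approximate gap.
Canola, ≈ 2.0 t/ha

Canola: 2022 ≈ 2.0, 2025 ≈ 4.0 → gap ≈ 2.0. Next-largest (Corn) is only ≈ 1.5.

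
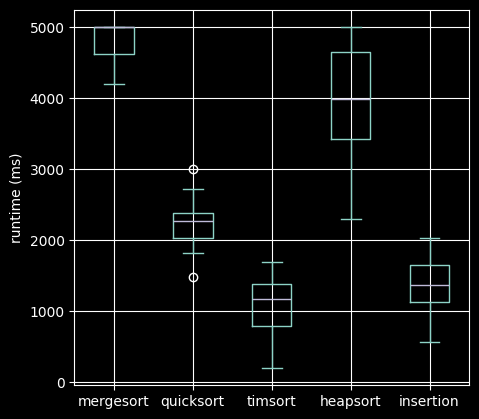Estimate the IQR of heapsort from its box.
Q3 ≈ 4500, Q1 ≈ 3500; IQR ≈ 1000.

≈ 1000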